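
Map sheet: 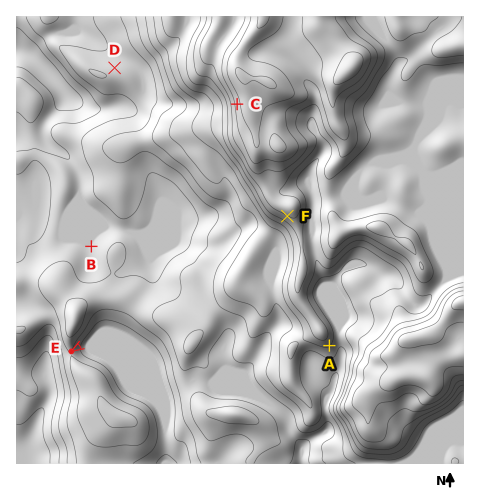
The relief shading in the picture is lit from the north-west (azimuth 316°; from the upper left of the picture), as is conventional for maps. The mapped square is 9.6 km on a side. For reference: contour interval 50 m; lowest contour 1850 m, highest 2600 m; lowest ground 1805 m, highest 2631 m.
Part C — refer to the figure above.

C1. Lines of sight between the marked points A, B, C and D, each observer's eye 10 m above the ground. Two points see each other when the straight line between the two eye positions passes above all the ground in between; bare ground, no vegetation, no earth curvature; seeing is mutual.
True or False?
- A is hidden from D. True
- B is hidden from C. False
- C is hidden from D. False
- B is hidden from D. True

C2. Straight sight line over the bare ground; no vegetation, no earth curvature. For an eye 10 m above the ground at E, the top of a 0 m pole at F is in view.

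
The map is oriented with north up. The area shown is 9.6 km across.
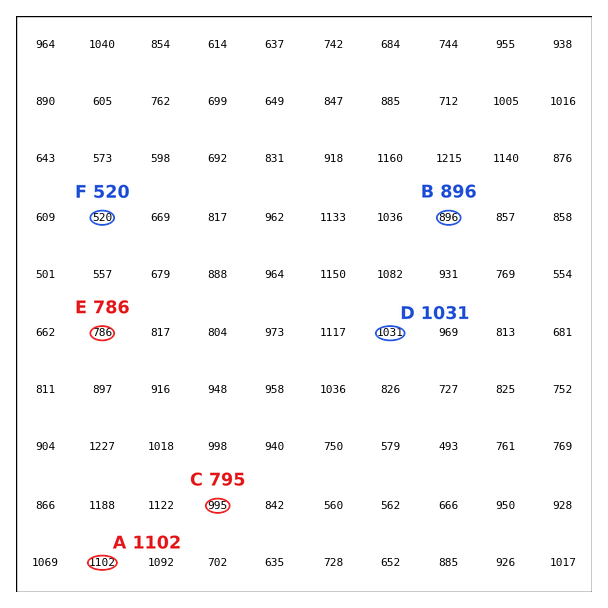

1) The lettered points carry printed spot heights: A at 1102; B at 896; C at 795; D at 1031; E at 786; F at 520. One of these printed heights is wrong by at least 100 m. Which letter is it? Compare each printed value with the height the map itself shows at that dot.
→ C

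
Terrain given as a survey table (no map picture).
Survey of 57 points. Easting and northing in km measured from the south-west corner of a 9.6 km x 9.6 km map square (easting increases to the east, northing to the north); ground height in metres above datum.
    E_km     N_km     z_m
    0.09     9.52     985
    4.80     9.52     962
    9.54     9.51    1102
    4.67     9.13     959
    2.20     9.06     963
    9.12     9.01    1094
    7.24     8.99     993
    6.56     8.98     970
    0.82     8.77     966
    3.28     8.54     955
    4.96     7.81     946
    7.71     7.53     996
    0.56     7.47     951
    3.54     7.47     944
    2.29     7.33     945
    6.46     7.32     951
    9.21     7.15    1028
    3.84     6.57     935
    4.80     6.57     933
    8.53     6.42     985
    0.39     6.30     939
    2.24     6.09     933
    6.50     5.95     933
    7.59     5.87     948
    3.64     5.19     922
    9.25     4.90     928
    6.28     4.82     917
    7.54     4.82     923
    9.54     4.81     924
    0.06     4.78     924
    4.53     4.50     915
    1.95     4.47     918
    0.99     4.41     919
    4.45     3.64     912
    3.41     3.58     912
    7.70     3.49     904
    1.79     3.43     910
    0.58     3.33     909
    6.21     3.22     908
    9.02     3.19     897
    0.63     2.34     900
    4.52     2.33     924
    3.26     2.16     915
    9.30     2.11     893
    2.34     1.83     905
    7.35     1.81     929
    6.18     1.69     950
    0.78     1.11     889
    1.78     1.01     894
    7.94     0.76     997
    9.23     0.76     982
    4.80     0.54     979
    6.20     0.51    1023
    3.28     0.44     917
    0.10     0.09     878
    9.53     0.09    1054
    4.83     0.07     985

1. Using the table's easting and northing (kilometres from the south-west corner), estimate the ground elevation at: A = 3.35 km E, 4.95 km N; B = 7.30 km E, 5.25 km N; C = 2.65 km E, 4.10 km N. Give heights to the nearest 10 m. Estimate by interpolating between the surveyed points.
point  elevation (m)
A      920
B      930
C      910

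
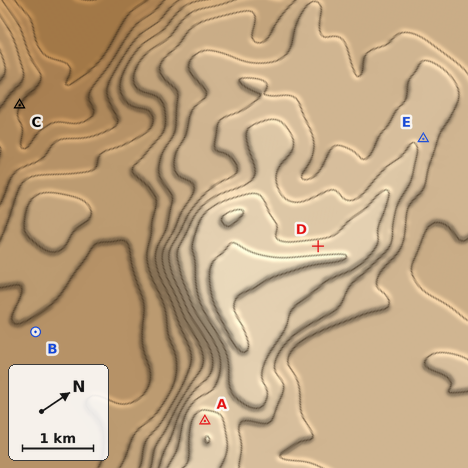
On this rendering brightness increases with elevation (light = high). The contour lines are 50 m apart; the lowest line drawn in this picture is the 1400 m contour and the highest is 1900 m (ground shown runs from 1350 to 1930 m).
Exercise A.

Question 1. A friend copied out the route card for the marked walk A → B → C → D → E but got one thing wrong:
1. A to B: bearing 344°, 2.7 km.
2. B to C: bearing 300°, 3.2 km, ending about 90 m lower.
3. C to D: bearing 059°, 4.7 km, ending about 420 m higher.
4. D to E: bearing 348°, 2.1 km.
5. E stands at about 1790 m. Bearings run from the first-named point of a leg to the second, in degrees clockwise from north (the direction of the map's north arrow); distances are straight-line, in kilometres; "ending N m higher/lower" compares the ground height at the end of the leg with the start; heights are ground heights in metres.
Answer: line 1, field bearing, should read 242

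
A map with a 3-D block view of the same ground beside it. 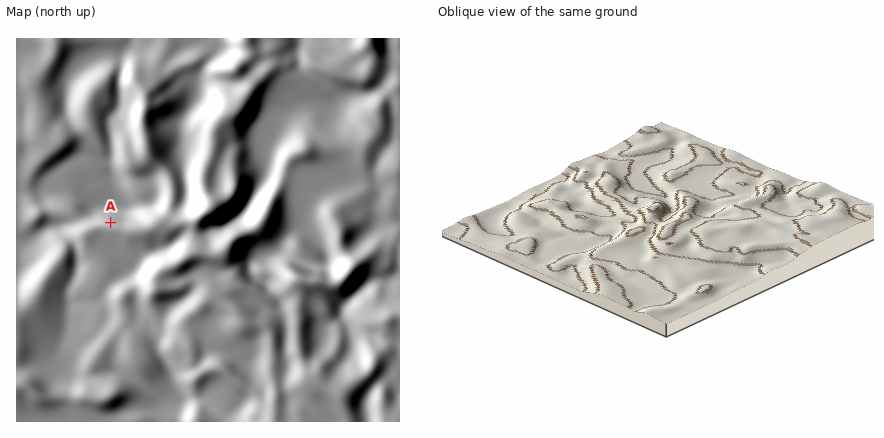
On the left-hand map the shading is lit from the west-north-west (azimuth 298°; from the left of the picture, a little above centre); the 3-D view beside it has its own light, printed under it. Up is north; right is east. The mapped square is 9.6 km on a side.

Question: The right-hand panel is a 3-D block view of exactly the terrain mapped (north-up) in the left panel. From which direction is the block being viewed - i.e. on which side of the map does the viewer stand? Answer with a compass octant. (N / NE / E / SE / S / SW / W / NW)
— SW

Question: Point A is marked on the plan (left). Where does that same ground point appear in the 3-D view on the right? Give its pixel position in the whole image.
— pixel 604 246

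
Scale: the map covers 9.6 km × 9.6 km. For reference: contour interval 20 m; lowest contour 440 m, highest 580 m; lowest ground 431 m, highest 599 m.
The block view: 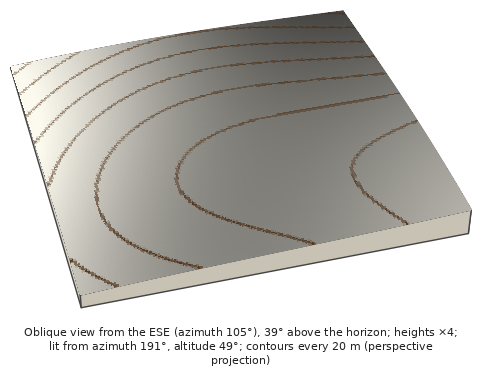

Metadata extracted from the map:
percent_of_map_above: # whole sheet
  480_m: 93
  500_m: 83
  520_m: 71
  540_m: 54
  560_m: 31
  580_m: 8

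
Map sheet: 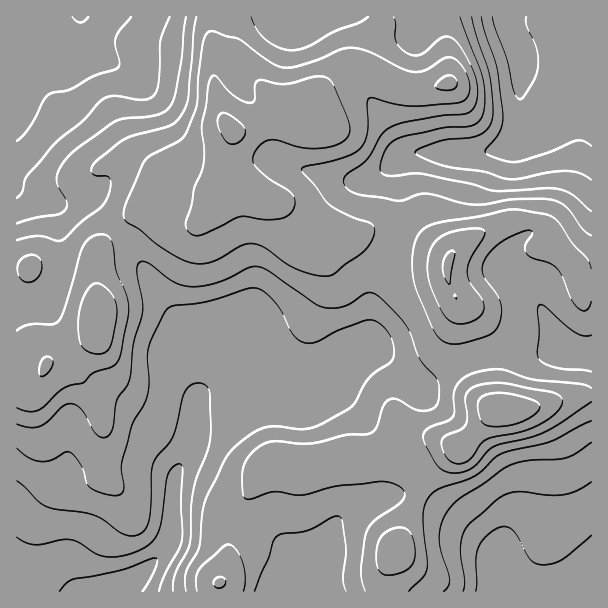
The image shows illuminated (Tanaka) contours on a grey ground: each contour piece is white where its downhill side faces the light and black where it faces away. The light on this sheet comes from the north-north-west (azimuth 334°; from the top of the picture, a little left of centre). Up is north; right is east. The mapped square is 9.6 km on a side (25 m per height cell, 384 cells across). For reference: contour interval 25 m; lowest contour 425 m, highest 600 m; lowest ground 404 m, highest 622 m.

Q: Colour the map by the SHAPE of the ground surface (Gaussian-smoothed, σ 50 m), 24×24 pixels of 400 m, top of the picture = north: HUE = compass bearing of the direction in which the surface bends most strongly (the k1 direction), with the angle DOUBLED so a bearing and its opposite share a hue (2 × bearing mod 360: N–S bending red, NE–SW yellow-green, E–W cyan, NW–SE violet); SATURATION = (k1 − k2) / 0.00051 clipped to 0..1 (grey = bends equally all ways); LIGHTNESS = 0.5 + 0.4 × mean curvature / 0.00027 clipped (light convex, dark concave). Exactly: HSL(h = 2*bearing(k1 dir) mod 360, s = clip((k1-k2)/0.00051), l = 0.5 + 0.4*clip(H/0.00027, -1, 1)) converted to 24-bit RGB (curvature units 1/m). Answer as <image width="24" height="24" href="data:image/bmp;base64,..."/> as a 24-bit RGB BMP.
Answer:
<image width="24" height="24" href="data:image/bmp;base64,Qk32BgAAAAAAADYAAAAoAAAAGAAAABgAAAABABgAAAAAAMAGAAATCwAAEwsAAAAAAAAAAAAAn5+CpnV7r0qgk5Y0FVUJC2JVqmHbws7f6uHh1o3JOCOdbJ6aWneePkWww3ue2JpjbrlEdcPKp7fLKB2NY0+RoJyCj4iAhIaAoJ5rjHFmeVqMvn+xyH6YAHk3AUlA4LFP4L5OykhWYlKWe3CLaXuCO1R0gF6n5sjLwunMRHGVpmFNPy1cS11+pKF6jod/i4B8m4l9jHBtYHN2h31wuY6Tvd62ABQz2d1ey8pzq3ZWc1psiHVfXolcPWaEPMSvsNei74qBcENplE9egU+DO3V5l6Ruh4hykox2knR/qG6NhWuYY5J+esR9y9GVAAQzntOAuZOHvG52eF6ElYZ+mJRsPGdNOoksbJAv3WY1sE5acGhZlm2MSWuRgpR4iYFzipR0e4liZaN9gXWpjKS4hrWQvZp1AAszYsFpoW1zxHJ6nHCRint+oHmTdm2rYqifWoZilYtc3Bs8upQWJpItS3VubXtllJB2iJN4jqCKaKeNXFeFv7xRcaFTtU9VH15+I4d1fKZtoYnFzKjaipvdmo3Xgni4hnmvfXOpfk2U2SDe89nYL2y/PU4pSHEwZp1Nf5RypcA4PZ89UTV34+KWVqeYal6NtIC0F0FqerlPNpRMlsNnnHxKmEuOvXuqnlmnoF95PmXMgtb4+oHJ/zugwWO0RMFqLaBAUnlIzMyiQ6VUIkFYveyWmFR+VJCNoo14JjZ5l616aIpgf5FDe29IT3JEdoRLjU5zn7qPSa2TViMvfxk97tb11NH62cz/sp72V1DO0aTB0nG8KrfYsLlFmLZlVHmjlmOJQ1F+bZpfiIp3g4N6gHl3c4ByXHt0YZeSsruEfjJRLmZpS/O8fuOblNBpfz/K22bqwZntnnhy0J26uTSyza1GT+FsQEZ2el+LeXCbdZKTe4Z+gXR5jWtieY5dYYNvUopkjElHpDxwgaxsN5ogZoMbo58aXV4lVHQhjpAYgrelnleq1SPF8vTUWaZaPk5oVnN6d4F7fIJ/f3uAgWKFpWR2q6htV3pPVXFRXEJTiplouG1isadAR5g7Xahfd3CIiTtlzmkhpq1DXzhzllyz9e/WmnO/UUGpc0N0c4BCZIJLbnhjdVlzlIdtt3BtoYNpQmF4UmuKWKSYskZ33ua7g97cRYOqfVuGiS6Sx9evqcFdJnd6SK2A4+6eul2Zfx6Hq0KErIBxbphSPHBLZ09Zk5JVj6JlpbSbQT2habS2VzaWmM92pPilel2zljCSc0NiUWSTts+Wzr6/MFW2Q3uj6+h6ez1QbCVpmXFfrKh3nI6pX02eTEyIiLSVga+WlJhvWGqNWaKfLSmR4+aw7tlLMT0kdTJnoWqgWbiYlr2Mw5miiy/EWmW13LCZmSSDgEWSibi2n6a6lnqMaVKHVZ+sg7edhYmljIqwenipU4GVMHCgh9TD/M/txFPkJoaMbaeqhb6RXMy/l5dajEReVItGukxf3UW/c6u2g6mgnHmcs4ClgFakdKOGXbFrXaiXeImljn61cWi0TJemLLI+S6s26Hv43K/+aITlsd/DP0GQg2NDjTo6hJpINn07YlelvJackHuKc3iFmXuNf3ezmsfVlJ/MYI6mRotTTYpcm1qjfH6lhKSxYbCuLpRWQrpdy1Gzz2NjoD+BXF+rgXC6u57FjHatPYOAlq91o4KilmCcpYhRUc49dZA+czcbjVAVfmYdOI8NF3hAWLVbWahMlm5IpnNXRWNKgndRqGlVpHFzZGZ3XZOCdp2hw4HCcoPDhJy3gmaqqjKEzox0usxnYyBbuDdcd8e4krjFm86iGUwfPEQGRUMER0UCQ3YAH1ondnpJiYVMrptPZ4BjWotdXHpcfpFebK9yYnuYfTCR1UjI0+nFmI7YdiPghKzLo5HDn8XCxlnH0STWqWChi2J9hLR2lPG5CFyiV1SIdIhwqKN6eoOKbJZ4Wn2Ifap/eaBjVTVDWTtRpWs1zvyTciZXX46vf4W6o7CJradlfi10zD7Dr5XnsITh0PbYb+u7CAdgZV2YiXBwnaZtf41sepprUIl/jJxYhTc0bUZcPlKAwt9b6OhlSHmzbNW8R061zZG71EidSlSxfOviRXXizY/q6fPYn0zHFQpodEuInIFrmKN5jZmGg5l8VWaBh1BsoGqjb5KkLj54n+BW3NZ9Zsp5VoOGR15fgWRXu4maiIC6mqdDLjdAerY//vaFikOJQA9rfkJtl6t8l5yHm5mOkpyFSEqGbGiTb52BjGiULy2St+p+t6dntMhsWEBXaWlTSXdGl5tJqlBLsoBzS2WFX7ZE8/FqYEJtNghjh6e4hauXj5aM"/>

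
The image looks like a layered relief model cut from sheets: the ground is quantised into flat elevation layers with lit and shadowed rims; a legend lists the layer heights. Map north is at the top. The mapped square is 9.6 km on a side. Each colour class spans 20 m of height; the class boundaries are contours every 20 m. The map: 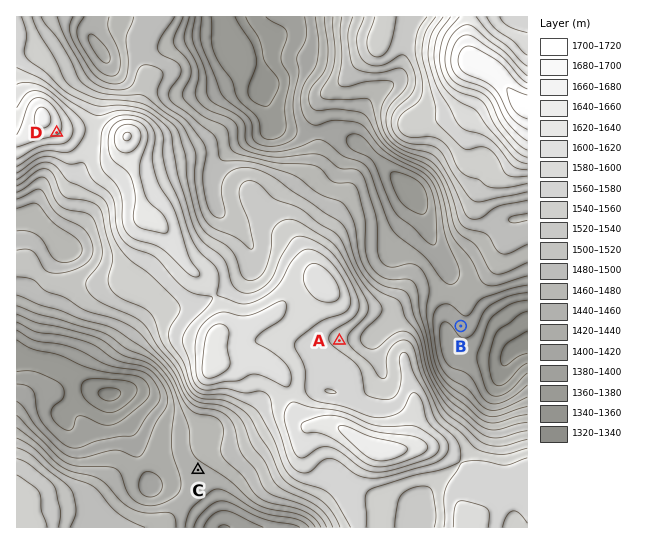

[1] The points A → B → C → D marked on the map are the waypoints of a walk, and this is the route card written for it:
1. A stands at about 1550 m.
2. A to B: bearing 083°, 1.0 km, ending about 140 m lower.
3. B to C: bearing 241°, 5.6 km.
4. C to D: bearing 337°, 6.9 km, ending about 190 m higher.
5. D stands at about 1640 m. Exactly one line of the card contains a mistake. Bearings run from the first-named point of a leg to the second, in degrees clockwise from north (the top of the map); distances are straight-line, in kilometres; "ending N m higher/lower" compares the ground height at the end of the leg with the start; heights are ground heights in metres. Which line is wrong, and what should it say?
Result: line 2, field distance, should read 2.3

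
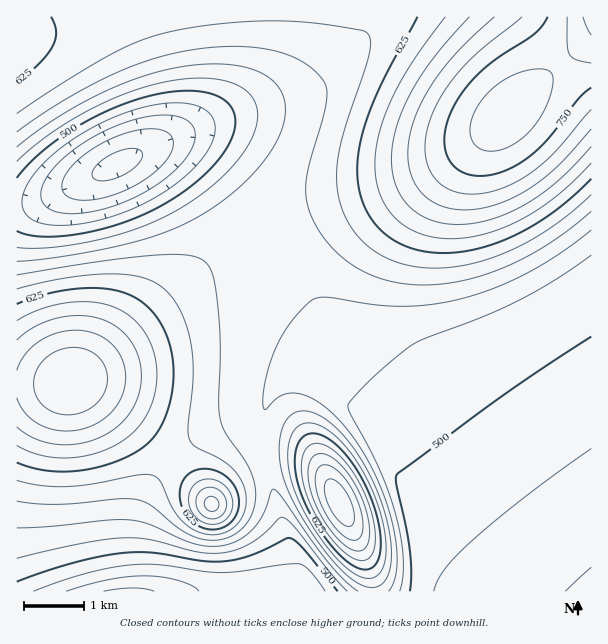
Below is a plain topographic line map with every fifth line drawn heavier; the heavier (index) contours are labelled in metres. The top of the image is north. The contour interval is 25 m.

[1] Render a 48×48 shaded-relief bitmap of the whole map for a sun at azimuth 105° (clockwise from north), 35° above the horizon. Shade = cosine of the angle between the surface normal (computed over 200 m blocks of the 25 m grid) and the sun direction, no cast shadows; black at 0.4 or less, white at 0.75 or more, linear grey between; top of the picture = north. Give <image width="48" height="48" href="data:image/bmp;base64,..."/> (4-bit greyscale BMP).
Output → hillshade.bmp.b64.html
<image width="48" height="48" href="data:image/bmp;base64,Qk32BAAAAAAAAHYAAAAoAAAAMAAAADAAAAABAAQAAAAAAIAEAAATCwAAEwsAABAAAAAAAAAAAAAAABEREQAiIiIAMzMzAERERABVVVUAZmZmAHd3dwCIiIgAmZmZAKqqqgC7u7sAzMzMAN3d3QDu7u4A////AJmqqqmZiHd3iIiId3UzWL3KiIiIiIiIiJmZmZmZiIiIiIiIh2Mjat7biIiIiIiIiJmZmZmZiIiImZmYh0ETe+/biIiIiIiIiIiJmZmYiHd4mqqphiAEnf/aiIiIiIiIiIiIiJiIh3Znm8u6hAAVrv/aiIiIiIiIiIiIiIiId2VGnd26cgAnz//JiIiIiIiIiIiIiIiIdlMkrv3JUQA53/64iIiIiIiIiIiIiIiIdlMTne24QAFa7/2oiIiIiIiIiIiIiJmIdlMje8ynIAJ77+uYiIiIiIiIiHiIiZmYh2VFebuWEASM7tqIiIiIiIiIiHeIiZmZiHZmeZqFEBWc3bmIiIiIiIiIiHeImZmZmYh3iZl0ETas3KiIiIiIiIiIiHd4iZqqqZmIiZl0IkeruoiIiIiIiIiIiGZ4iaqqqqmZmZh1NGirqYiIiIiIiIiIiGZ3iaqrqqqZmZh1RXiqmIiIiIiIiIiIiFZniaqru6qpmZiGZnmZiIiIiIiIiIiIiFVniZqru6qpmZiHd4iIiIiIiIiIiIiIiFVneJqru6qpmZiIiIiIiIiIiIiIiIiIiFVWeJmqqqqpmZiIiIiIiIiIiIiIiIiIiFVWeImqqqqpmZiIiIiIiIiIiIiIiIiIiFVWZ4maqqqZmYiIiIiIiIiIiIiIiIiIiFVWZ4iZmqmZmYiIiIiIiIiIiIiIiIiIiFVWZ3iJmZmZmIiIiIiIiIiIiIiIiIiIiFVVZneImZmZiIiIiIiIiIiIiImZiIiIiFVVZneIiIiIiIiIiIiHeIiIiJmZmZiIiFVVZmd3iIiIiIiIiId3d3iIiJmZmZmYiGVVVmZ3d4iIiIiIiHd3d3eIiJmZmZmZmGZVVVZmd3eIiIiIiHd3d3d4iJmZqqqpmWZlVVVWZnd3eIiIh3d2Z3d3iJmaqqqqqXdmVVVVVmZ3d3iIh3dmZmd3iImaqqqqqoh2ZVREVVZmd3d4d3ZmZmZneImZqqu7qpmHZlREREVWZnd3d3ZmZmZmd4iZqqu7u6qYdmVERERFVmd3d2ZlVVVmZ4iZqqu7u7upmHZUQzREVWZ3d2ZVVVVWZ3iJmqu7u7u6qYdlRDNERVZndmZVVVVVZneJmqu7u8y7uph2VURERFVmZmZVVERVVmeImqu7u8zMu6mHZlREREVWZmVVRERFVWd4maq7u7vMy7qph2VUREVWZmVVREREVWZ3iZqru7u7u7uqmHZlVVVVZmZVRERERVZniJqru6q7u7u6mYd2ZVVWZmZVRERERFVneJmqq6qqu7u6qZh3ZmZmZmZlVEREREVmeImaqpmqqqqqqpmId2ZmZmZlVEREREVWZ4iZmpmZmqqqqpmYh3d3d3dmVURERERVZ3iJmYiZmZmamZmYiHd3d3d2ZVRERERVZneIiIiImZmZmZmYiIh3d3d3ZlVERERVVmd3d4iIiIiJmZmYiIiId3d3dmVVRERFVmZmZoiIiIiIiIiIiIiIiId3d2ZVVERVVVZmVoiIiIiIiIiIiIiIiIiIh3ZlVVVVVVVVVQ=="/>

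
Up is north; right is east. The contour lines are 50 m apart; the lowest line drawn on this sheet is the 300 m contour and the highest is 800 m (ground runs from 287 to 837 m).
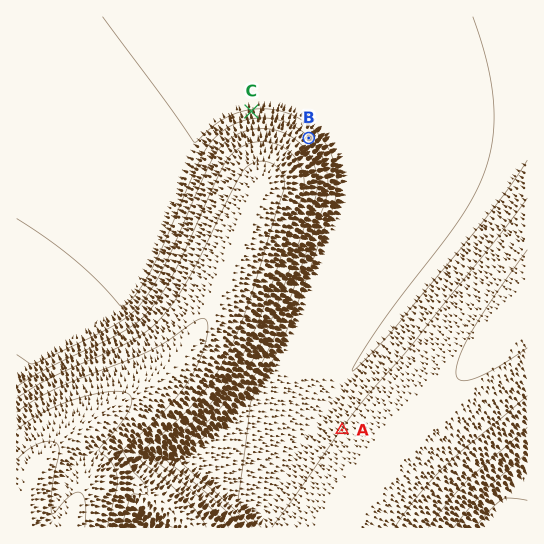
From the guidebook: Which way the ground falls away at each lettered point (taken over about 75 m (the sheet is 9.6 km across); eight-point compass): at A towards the NW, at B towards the NE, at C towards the N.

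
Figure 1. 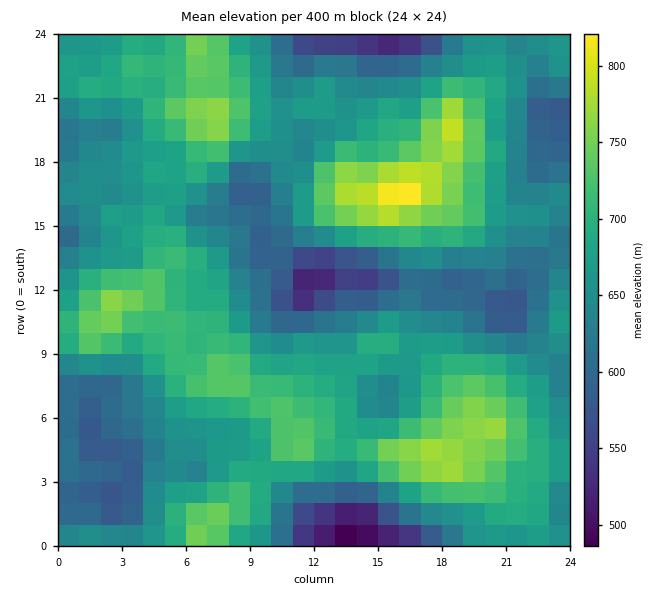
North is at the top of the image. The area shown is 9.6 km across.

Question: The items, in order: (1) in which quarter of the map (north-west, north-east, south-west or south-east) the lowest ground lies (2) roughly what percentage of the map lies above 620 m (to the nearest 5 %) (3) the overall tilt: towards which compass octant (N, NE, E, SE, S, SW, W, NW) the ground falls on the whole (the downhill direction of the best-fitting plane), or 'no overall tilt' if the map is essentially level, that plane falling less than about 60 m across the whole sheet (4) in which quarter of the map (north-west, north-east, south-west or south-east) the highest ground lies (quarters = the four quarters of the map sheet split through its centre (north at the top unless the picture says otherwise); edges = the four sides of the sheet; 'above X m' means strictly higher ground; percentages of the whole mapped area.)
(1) The lowest ground is in the south-east quarter.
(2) About 80 % of the map lies above 620 m.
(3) No overall tilt - high and low ground are spread across the sheet.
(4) The highest point lies in the north-east quarter of the map.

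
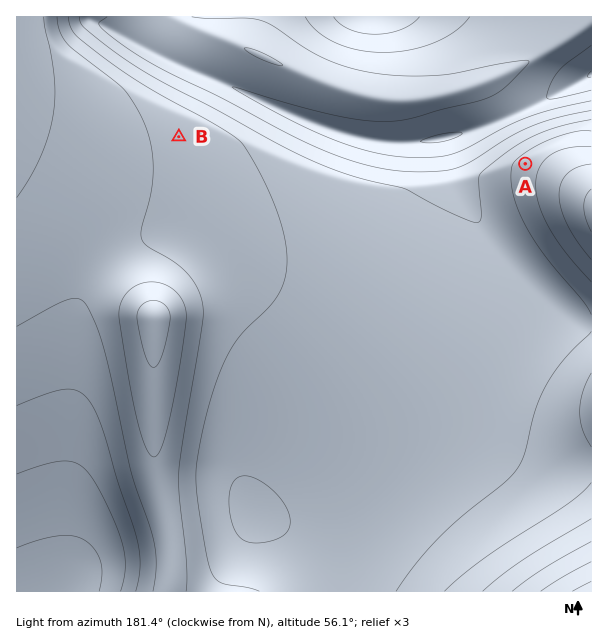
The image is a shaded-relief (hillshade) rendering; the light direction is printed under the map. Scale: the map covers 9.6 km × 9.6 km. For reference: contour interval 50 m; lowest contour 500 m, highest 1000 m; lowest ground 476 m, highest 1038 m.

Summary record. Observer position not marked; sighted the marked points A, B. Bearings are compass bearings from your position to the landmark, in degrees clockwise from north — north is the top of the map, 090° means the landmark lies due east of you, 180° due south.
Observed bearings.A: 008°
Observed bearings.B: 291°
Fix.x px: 511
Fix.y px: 264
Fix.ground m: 790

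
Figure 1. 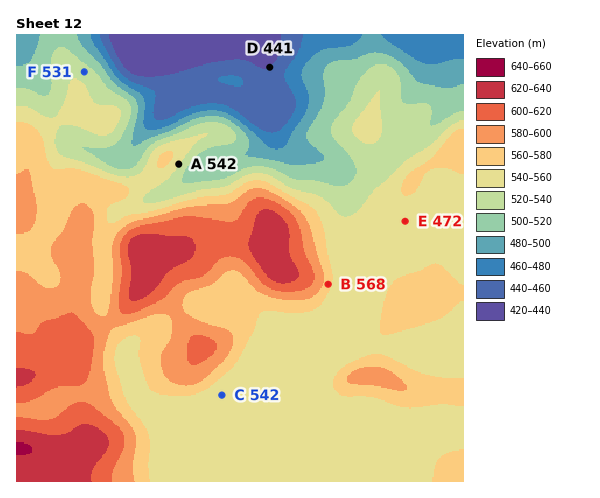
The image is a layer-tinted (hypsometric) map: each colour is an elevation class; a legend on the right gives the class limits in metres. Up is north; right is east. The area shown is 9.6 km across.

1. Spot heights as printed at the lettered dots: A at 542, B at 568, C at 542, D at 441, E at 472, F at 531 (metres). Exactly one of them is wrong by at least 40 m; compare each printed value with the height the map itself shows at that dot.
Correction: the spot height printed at E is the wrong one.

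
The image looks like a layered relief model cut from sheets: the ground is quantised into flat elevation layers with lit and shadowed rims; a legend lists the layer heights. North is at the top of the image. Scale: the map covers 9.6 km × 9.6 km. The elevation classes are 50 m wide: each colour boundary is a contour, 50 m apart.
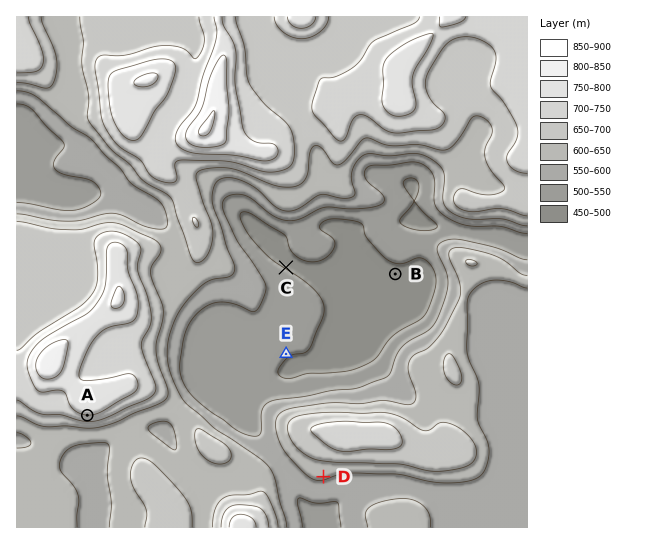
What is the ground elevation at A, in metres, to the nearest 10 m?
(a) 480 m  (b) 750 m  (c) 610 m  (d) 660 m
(b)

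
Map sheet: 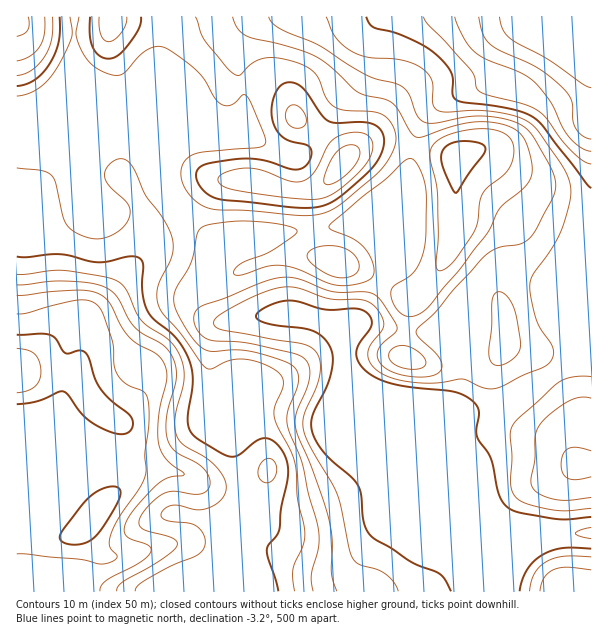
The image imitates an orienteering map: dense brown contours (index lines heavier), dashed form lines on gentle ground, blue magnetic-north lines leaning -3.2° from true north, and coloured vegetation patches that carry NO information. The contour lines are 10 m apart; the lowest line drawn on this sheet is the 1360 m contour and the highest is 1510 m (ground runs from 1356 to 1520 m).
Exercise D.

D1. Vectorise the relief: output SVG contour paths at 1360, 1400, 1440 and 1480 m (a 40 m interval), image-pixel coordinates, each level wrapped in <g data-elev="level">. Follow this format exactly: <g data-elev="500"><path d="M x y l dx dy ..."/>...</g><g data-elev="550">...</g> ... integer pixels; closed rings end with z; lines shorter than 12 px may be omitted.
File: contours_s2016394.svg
<g data-elev="1360"><path d="M591 88l-9-4-36-26-35-19-8-9-4-13"/></g><g data-elev="1400"><path d="M451 591l-6-12-5-5-29-12-19-13-18-10-6-6-5-12-2-26-3-10-6-8-28-24-9-13-3-11-1-7 2-8 13-27 5-15 2-15-3-10-7-10-11-6-39-6-13-4-3-3-1-3 6-6 14-6 14-2 9 1 25 7 30-1 11 3 5 6 2 7-3 6-11 15-2 9 3 9 7 8 12 8 17 5 63 9 10 5 8 7 3 8-3 16 1 8 14 21 7 34 8 14 12 6 36 7 13 0 24-2"/><path d="M591 549l-28-1-11 2-10 5-9 7-6 8-5 11-2 10"/><path d="M591 188l-4-4-44-57-7-8-9-5-14-5-50-7-7-2-3-5-1-21-5-8-9-10-12-9-18-9-13-5-22-6-4-4-3-6"/></g><g data-elev="1440"><path d="M295 591l-2-13 0-9 10-24 2-14-8-33-1-25-2-12-4-12-13-24-3-9 1-11 8-19 0-6-2-5-6-5-10-5-20-6-15 1-18 9-5 0-6-6-22-32-17-19-5-10 0-12 3-9 12-24 1-9-1-9-7-17-19-26-11-25-7-10-6-2-8 2-8 7-2 8 6 10 18 18 2 6-1 8-4 7-7 6-10 6-9 2-9-1-9-3-9-5-5-5-5-10-7-33-5-8-9-4-24-2"/><path d="M340 278l11-2 7-6 0-9-7-9-9-5-13-1-12 1-9 5 0 6 6 8 15 9z"/><path d="M438 270l3 1 6-4 12-13 17-26 4-27 3-7 5-7 16-13 7-9 3-10-1-11-4-7-7-5-17-3-23 2-19 6-6 4-5 6-2 11 6 24 2 13 0 41-2 28z"/><path d="M17 96l10-2 11-5 9-8 8-10 17-33 0-8-2-13"/><path d="M79 17l-3 16 3 12 10 17 13 9 12 4 8-1 22-22 9-5 8 0 12 5 24 19 8 9 10 18 6 6 9 1 6-3 7-7 5 2 16 38 2 6-2 4-7 3-59 5-10 5-6 7-1 11 3 10 8 12 11 8 15 4 30 1 52 5 20-2 10-3 11-7 32-27 10-10 10-15 3-12-2-12-8-11-11-5-30-2-10-3-9-9-7-18-5-8-9-6-14-5-16-3-12 0-11 5-12 12-6-1-7-6-22-27-10-24"/></g><g data-elev="1480"><path d="M100 591l1-6 5-4 33-18 12-11 0-3-2-3-19-7-5-5 0-9 7-13 18-21 11-9 9-5 13-1 1-2-18-15-5-7-3-9 1-26 7-36 0-13-4-8-4-5-21-11-9-8-7-10-11-23-11-9-10-3-12-1-60 5"/><path d="M17 36l7-2 4-4 1-6-1-7"/></g>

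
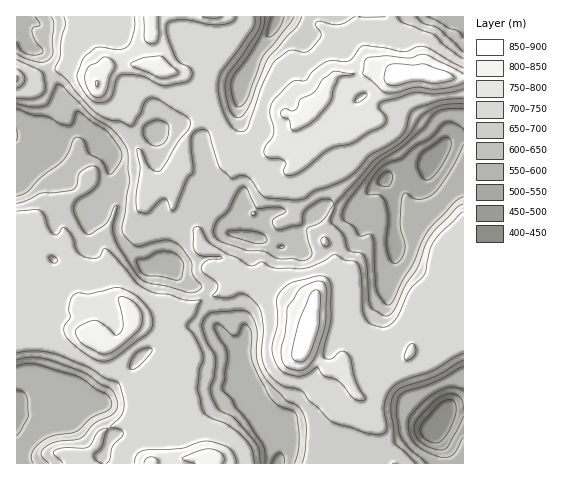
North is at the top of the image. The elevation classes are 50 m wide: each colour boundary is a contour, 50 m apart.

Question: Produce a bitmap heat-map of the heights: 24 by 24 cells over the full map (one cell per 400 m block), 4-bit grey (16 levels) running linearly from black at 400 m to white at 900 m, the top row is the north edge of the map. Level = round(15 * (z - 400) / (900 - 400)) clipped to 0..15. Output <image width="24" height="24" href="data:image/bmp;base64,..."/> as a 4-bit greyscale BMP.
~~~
<image width="24" height="24" href="data:image/bmp;base64,Qk2WAQAAAAAAAHYAAAAoAAAAGAAAABgAAAABAAQAAAAAACABAAATCwAAEwsAABAAAAAAAAAAAAAAABEREQAiIiIAMzMzAERERABVVVUAZmZmAHd3dwCIiIgAmZmZAKqqqgC7u7sAzMzMAN3d3QDu7u4A////AFiZmau8y5ZXmIiGRVZ3mZqqqYVXiJlzE0VVeZqpmGVXmaljEkVVWJmphlZ5mqplMlVWiZmZhViqq6qYdXeJqpmZhmrNu6qqmJms3KmZdmreuqmqqqqszMqZdnnOypmaqqqrvMqZiIrNypeJmpmqqph3mZq8ypZpmZmZmXVomZmZqYVXmZmZmHd5mHdnmHVGmZmYiIiJhmd3h2VFiZmXd5mZh3eHdlVFWGeId5mZiImZiFREVVZ4dpmZmZqqqXRDNVVnZpiZmaq7qpdTJFVmV4eJmZrMu6qWRFZmiZiJmJrMy7uoZZh5upmal3q8y7uqmKmL2qu6l2mrzM3t3ZibzMy6mGiaq83dy2aaqrypmXaImqqqqGaZmryqupVomZmYdg=="/>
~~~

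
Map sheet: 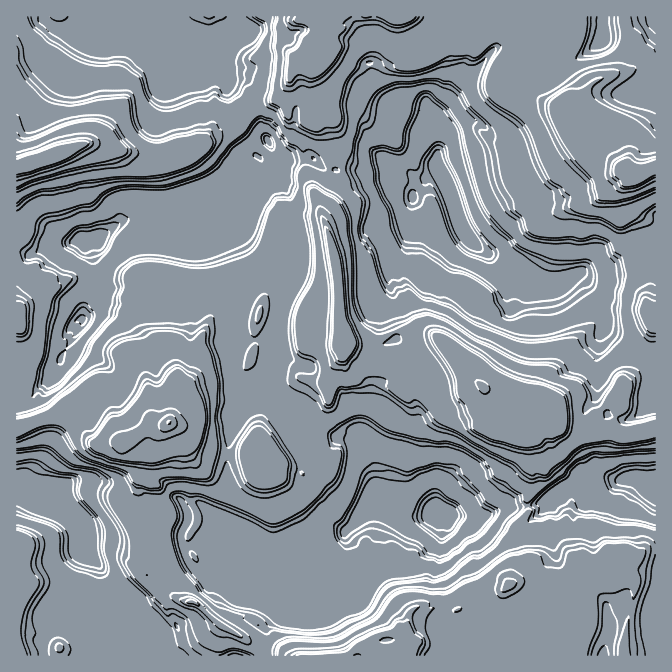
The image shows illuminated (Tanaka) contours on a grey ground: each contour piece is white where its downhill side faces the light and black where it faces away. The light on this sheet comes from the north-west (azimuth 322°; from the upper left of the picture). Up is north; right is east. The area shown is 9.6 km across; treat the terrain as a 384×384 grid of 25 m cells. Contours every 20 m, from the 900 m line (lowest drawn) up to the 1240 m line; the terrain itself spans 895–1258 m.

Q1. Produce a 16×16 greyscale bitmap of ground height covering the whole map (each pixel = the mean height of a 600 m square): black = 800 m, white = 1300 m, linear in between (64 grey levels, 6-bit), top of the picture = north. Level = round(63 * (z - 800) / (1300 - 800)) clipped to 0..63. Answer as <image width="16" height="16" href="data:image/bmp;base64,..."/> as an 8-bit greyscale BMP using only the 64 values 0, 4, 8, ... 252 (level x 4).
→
<image width="16" height="16" href="data:image/bmp;base64,Qk02BQAAAAAAADYEAAAoAAAAEAAAABAAAAABAAgAAAAAAAABAAATCwAAEwsAAAABAAAAAAAAAAAAAAEBAQACAgIAAwMDAAQEBAAFBQUABgYGAAcHBwAICAgACQkJAAoKCgALCwsADAwMAA0NDQAODg4ADw8PABAQEAAREREAEhISABMTEwAUFBQAFRUVABYWFgAXFxcAGBgYABkZGQAaGhoAGxsbABwcHAAdHR0AHh4eAB8fHwAgICAAISEhACIiIgAjIyMAJCQkACUlJQAmJiYAJycnACgoKAApKSkAKioqACsrKwAsLCwALS0tAC4uLgAvLy8AMDAwADExMQAyMjIAMzMzADQ0NAA1NTUANjY2ADc3NwA4ODgAOTk5ADo6OgA7OzsAPDw8AD09PQA+Pj4APz8/AEBAQABBQUEAQkJCAENDQwBEREQARUVFAEZGRgBHR0cASEhIAElJSQBKSkoAS0tLAExMTABNTU0ATk5OAE9PTwBQUFAAUVFRAFJSUgBTU1MAVFRUAFVVVQBWVlYAV1dXAFhYWABZWVkAWlpaAFtbWwBcXFwAXV1dAF5eXgBfX18AYGBgAGFhYQBiYmIAY2NjAGRkZABlZWUAZmZmAGdnZwBoaGgAaWlpAGpqagBra2sAbGxsAG1tbQBubm4Ab29vAHBwcABxcXEAcnJyAHNzcwB0dHQAdXV1AHZ2dgB3d3cAeHh4AHl5eQB6enoAe3t7AHx8fAB9fX0Afn5+AH9/fwCAgIAAgYGBAIKCggCDg4MAhISEAIWFhQCGhoYAh4eHAIiIiACJiYkAioqKAIuLiwCMjIwAjY2NAI6OjgCPj48AkJCQAJGRkQCSkpIAk5OTAJSUlACVlZUAlpaWAJeXlwCYmJgAmZmZAJqamgCbm5sAnJycAJ2dnQCenp4An5+fAKCgoAChoaEAoqKiAKOjowCkpKQApaWlAKampgCnp6cAqKioAKmpqQCqqqoAq6urAKysrACtra0Arq6uAK+vrwCwsLAAsbGxALKysgCzs7MAtLS0ALW1tQC2trYAt7e3ALi4uAC5ubkAurq6ALu7uwC8vLwAvb29AL6+vgC/v78AwMDAAMHBwQDCwsIAw8PDAMTExADFxcUAxsbGAMfHxwDIyMgAycnJAMrKygDLy8sAzMzMAM3NzQDOzs4Az8/PANDQ0ADR0dEA0tLSANPT0wDU1NQA1dXVANbW1gDX19cA2NjYANnZ2QDa2toA29vbANzc3ADd3d0A3t7eAN/f3wDg4OAA4eHhAOLi4gDj4+MA5OTkAOXl5QDm5uYA5+fnAOjo6ADp6ekA6urqAOvr6wDs7OwA7e3tAO7u7gDv7+8A8PDwAPHx8QDy8vIA8/PzAPT09AD19fUA9vb2APf39wD4+PgA+fn5APr6+gD7+/sA/Pz8AP39/QD+/v4A////AHRwbGyAjIiMqMCsrKionJh8bGyAiHBsbHCUnKisqKSYfFhwjHBsbGxoaFx8nJygoFxUfIxweIB0WFA4UHx8fHBUbJSonJSgiGhcVGyQiGxYkKTIzMCYmIh0fIiowLigmIigrMS8jIyYlJyoxMi8nJiAdKCsqIyMpLSotLiYkISMkGSAkJCMkKyolJh4YGRwlIhwdIiEiIyknHRoWFBUZIh8YGBsbHCIpIxgTDxogISQnIx4dHBseJiAUDxYhJi0vNTMuKicdGyIeFRAaIysyNSssKyIjIiMpIhoVHycvMS4lIiEcGx0oLiYjIiUrKy0rIRwbGxscJzEsLCoqKiomKA="/>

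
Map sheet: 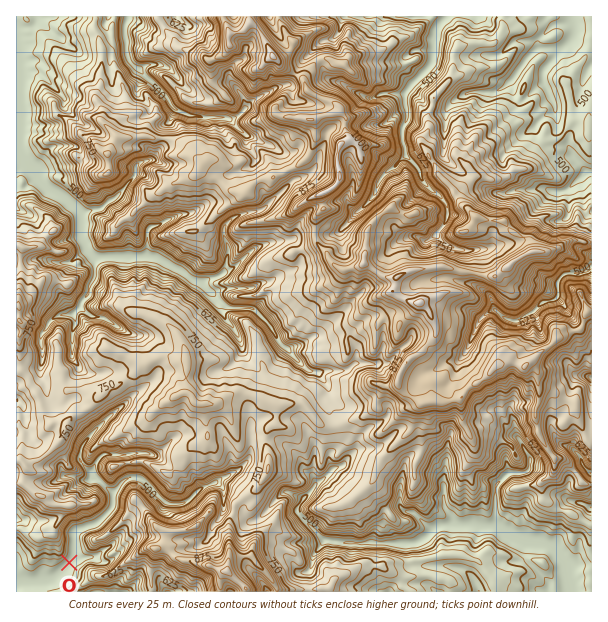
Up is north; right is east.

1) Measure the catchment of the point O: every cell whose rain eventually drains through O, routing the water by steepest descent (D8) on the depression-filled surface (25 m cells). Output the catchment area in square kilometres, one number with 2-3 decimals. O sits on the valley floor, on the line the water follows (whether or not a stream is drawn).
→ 9.733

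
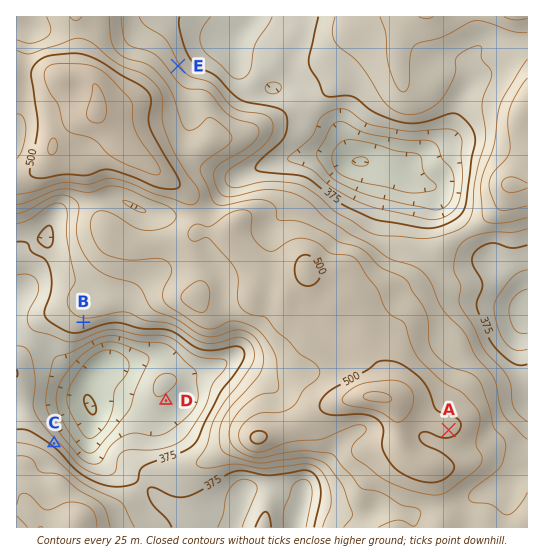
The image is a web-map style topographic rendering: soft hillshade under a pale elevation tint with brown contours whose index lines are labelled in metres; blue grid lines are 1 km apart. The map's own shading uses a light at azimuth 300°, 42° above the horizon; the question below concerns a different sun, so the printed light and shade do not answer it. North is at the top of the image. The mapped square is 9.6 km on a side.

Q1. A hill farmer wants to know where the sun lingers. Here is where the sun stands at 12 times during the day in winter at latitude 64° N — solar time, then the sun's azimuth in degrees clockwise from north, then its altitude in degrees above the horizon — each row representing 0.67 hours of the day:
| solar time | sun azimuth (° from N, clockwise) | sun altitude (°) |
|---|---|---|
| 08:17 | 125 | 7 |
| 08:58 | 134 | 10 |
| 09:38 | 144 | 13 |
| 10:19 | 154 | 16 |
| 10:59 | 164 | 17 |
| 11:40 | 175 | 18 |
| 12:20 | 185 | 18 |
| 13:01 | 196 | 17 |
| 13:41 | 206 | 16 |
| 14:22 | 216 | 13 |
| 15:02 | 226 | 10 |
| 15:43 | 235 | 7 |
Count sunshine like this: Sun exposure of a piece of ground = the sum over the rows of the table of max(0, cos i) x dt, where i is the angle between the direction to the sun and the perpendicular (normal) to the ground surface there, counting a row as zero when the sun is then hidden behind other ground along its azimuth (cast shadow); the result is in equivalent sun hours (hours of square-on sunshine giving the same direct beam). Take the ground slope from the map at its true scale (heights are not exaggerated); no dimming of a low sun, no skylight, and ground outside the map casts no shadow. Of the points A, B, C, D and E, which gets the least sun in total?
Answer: C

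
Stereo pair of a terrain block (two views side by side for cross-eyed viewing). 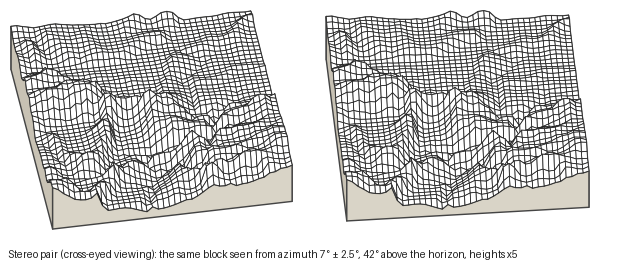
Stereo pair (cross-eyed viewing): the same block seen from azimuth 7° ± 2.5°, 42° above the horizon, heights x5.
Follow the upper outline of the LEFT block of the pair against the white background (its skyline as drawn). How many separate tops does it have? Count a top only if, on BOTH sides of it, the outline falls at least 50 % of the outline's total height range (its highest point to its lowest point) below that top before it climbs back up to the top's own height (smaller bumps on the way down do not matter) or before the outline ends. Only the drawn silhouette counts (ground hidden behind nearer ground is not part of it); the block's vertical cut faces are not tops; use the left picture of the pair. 0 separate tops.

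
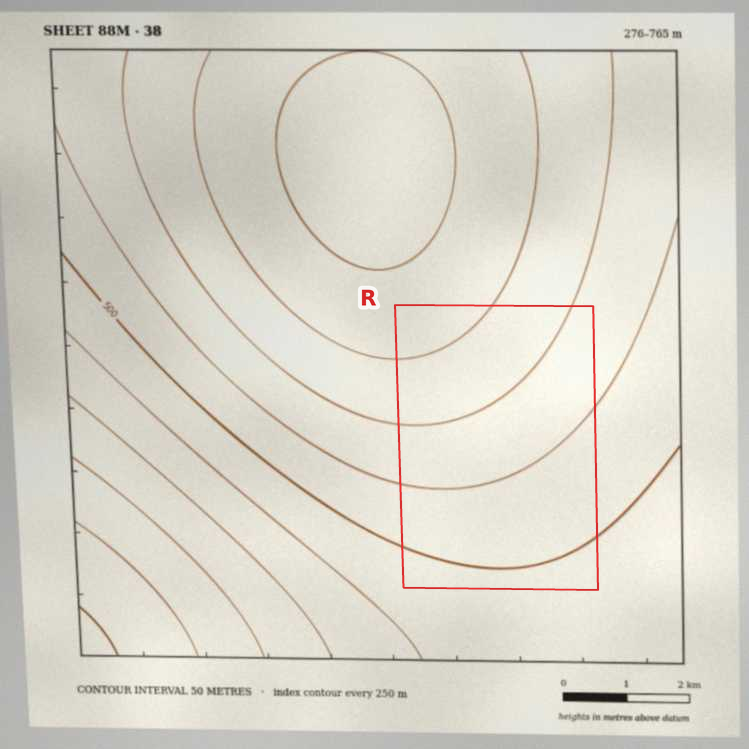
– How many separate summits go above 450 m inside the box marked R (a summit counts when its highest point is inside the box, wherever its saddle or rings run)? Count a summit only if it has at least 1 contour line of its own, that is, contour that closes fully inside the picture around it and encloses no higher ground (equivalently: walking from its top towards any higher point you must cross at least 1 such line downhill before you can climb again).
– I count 0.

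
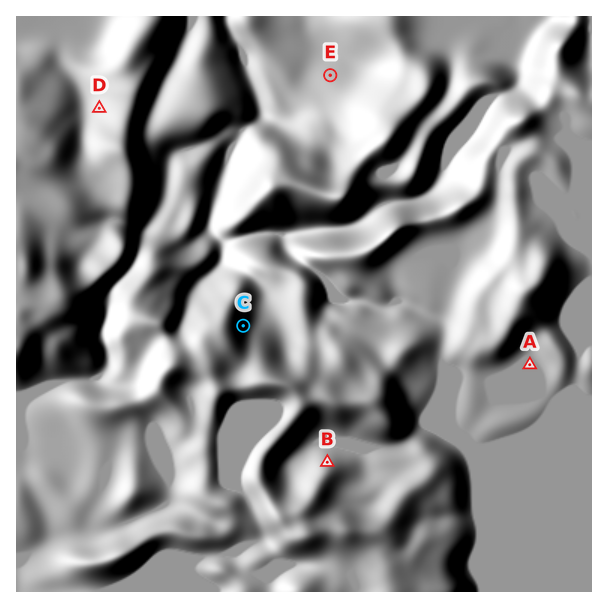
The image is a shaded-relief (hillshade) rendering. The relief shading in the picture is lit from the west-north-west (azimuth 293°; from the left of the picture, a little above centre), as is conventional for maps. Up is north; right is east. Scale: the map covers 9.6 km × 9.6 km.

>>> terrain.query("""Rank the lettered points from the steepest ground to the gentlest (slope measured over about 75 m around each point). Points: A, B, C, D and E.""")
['C', 'B', 'D', 'E', 'A']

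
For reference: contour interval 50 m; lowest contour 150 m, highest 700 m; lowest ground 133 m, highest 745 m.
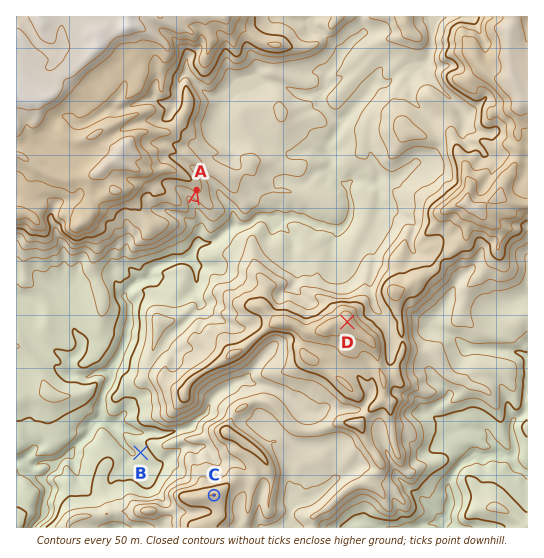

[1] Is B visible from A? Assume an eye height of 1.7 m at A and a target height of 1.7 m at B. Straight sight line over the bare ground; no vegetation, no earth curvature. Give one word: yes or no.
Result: no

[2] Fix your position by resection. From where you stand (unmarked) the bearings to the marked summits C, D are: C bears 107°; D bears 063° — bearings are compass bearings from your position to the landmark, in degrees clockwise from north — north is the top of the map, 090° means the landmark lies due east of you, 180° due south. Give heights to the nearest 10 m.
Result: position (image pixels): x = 85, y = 456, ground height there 210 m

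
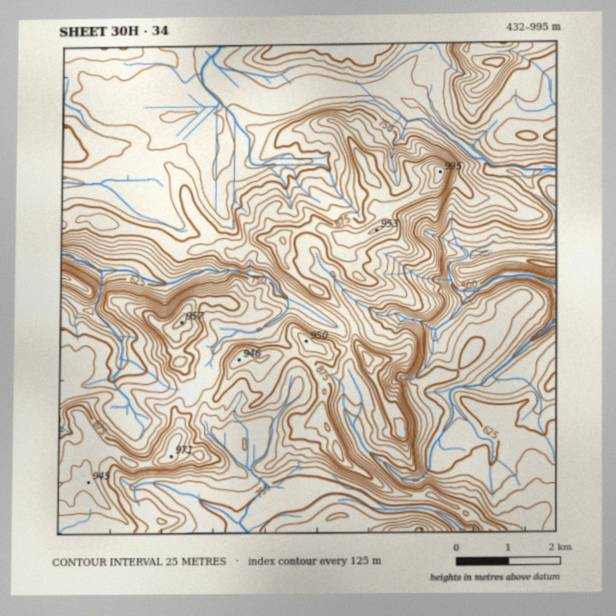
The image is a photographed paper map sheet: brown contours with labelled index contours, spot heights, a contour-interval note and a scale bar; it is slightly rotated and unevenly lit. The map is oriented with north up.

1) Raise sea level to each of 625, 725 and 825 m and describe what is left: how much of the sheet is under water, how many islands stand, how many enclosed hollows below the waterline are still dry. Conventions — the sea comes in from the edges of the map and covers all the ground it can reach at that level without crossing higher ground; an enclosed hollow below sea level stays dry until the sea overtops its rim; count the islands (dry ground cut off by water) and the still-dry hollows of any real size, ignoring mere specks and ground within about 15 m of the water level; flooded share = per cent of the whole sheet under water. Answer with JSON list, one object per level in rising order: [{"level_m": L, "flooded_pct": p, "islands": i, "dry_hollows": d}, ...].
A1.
[{"level_m": 625, "flooded_pct": 11, "islands": 0, "dry_hollows": 0}, {"level_m": 725, "flooded_pct": 42, "islands": 0, "dry_hollows": 0}, {"level_m": 825, "flooded_pct": 75, "islands": 0, "dry_hollows": 0}]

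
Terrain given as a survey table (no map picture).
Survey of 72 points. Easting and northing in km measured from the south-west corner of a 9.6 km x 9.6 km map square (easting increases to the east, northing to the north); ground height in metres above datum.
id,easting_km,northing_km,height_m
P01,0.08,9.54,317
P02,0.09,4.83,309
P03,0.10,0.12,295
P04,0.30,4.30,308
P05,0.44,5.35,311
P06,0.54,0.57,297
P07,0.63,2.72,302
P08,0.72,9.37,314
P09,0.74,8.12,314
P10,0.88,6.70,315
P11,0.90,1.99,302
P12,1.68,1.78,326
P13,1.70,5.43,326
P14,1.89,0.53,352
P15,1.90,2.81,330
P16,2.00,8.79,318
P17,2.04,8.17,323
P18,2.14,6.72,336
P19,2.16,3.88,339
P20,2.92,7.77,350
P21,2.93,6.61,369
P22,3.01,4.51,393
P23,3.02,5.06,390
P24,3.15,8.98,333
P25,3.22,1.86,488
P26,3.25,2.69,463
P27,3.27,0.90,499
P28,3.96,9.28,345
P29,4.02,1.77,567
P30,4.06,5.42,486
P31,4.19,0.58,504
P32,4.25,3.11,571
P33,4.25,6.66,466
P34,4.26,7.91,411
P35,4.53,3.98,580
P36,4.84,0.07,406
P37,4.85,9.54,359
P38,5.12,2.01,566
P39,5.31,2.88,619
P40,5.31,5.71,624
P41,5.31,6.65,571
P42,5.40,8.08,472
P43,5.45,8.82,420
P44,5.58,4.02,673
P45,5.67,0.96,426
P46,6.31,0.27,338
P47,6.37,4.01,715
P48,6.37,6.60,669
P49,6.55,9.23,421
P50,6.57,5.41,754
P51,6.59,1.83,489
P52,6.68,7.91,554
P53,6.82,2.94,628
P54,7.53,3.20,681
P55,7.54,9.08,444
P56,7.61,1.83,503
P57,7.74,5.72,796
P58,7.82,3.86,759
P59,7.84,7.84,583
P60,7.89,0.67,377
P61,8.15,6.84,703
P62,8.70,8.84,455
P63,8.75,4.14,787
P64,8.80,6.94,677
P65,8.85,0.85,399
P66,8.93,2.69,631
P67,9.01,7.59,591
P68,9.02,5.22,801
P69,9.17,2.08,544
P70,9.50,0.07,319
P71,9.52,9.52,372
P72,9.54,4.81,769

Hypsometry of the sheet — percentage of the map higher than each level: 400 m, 60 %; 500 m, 41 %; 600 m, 24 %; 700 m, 13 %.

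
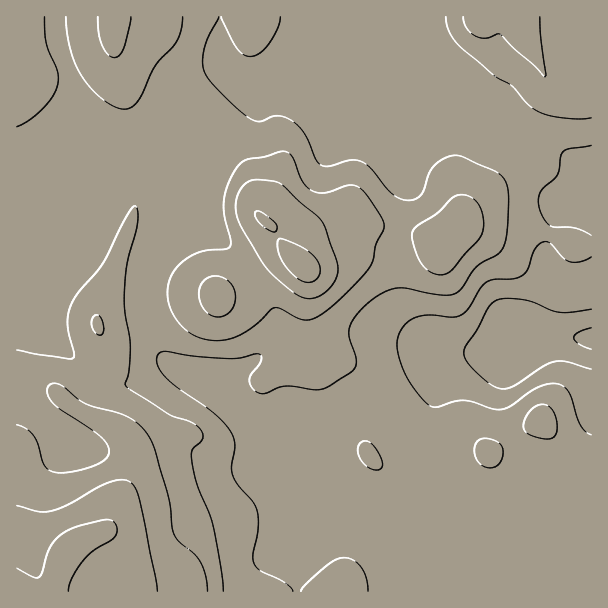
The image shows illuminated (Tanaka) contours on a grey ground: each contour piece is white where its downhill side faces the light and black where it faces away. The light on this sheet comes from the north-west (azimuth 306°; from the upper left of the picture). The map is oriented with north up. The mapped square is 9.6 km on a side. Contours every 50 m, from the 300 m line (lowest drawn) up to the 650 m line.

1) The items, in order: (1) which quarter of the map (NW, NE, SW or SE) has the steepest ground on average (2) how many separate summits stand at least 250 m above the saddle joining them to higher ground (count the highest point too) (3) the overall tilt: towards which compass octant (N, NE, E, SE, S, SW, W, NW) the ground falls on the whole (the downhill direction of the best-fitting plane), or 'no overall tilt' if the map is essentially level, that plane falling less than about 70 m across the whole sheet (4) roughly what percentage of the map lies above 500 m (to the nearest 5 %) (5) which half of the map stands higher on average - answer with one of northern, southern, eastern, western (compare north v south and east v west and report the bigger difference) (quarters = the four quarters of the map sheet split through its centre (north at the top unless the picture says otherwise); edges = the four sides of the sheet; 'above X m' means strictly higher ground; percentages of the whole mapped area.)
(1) The steepest ground, on average, is in the south-west quarter.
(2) There is 1 summit with 250 m or more of prominence.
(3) The general tilt is down to the east (the land rises towards the west).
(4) About 25 % of the map lies above 500 m.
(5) On average the western half of the map is the higher ground.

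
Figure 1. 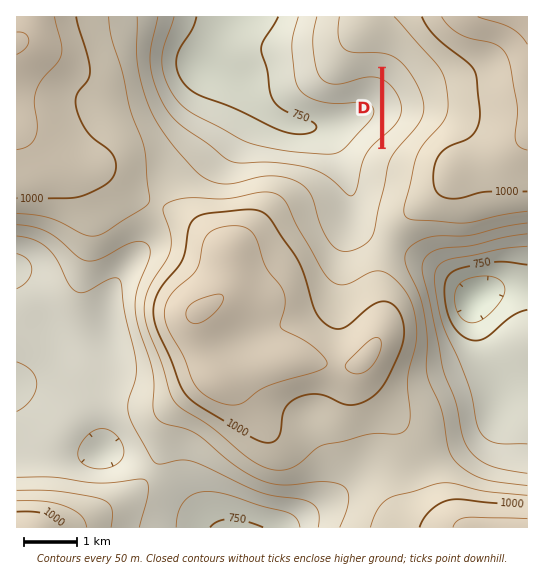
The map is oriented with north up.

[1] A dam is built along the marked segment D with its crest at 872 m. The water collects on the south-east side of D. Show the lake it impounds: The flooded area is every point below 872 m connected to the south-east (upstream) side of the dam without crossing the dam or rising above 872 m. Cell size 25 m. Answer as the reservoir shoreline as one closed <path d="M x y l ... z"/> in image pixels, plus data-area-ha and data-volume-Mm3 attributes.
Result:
<path d="M386 69l-2 1 1 75 18-16 8-14 0-13-4-11-8-12-13-10z" data-area-ha="49" data-volume-Mm3="10.99"/>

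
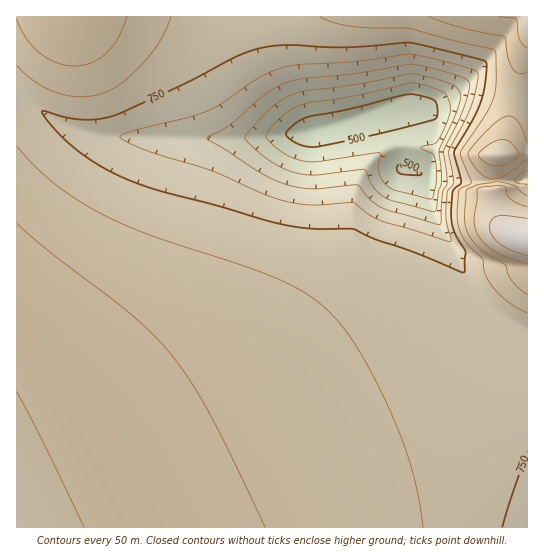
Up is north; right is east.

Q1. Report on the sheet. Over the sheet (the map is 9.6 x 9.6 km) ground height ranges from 460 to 1000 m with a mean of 780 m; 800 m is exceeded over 45.8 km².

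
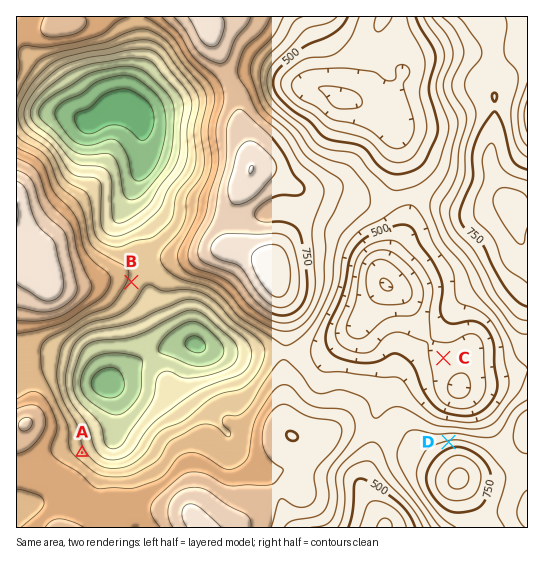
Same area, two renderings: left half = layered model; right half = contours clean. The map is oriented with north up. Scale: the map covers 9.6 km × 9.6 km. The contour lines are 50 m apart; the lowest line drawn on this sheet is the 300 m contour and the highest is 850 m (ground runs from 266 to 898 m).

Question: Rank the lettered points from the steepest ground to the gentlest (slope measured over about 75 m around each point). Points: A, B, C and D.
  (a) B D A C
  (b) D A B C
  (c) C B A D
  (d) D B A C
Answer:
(b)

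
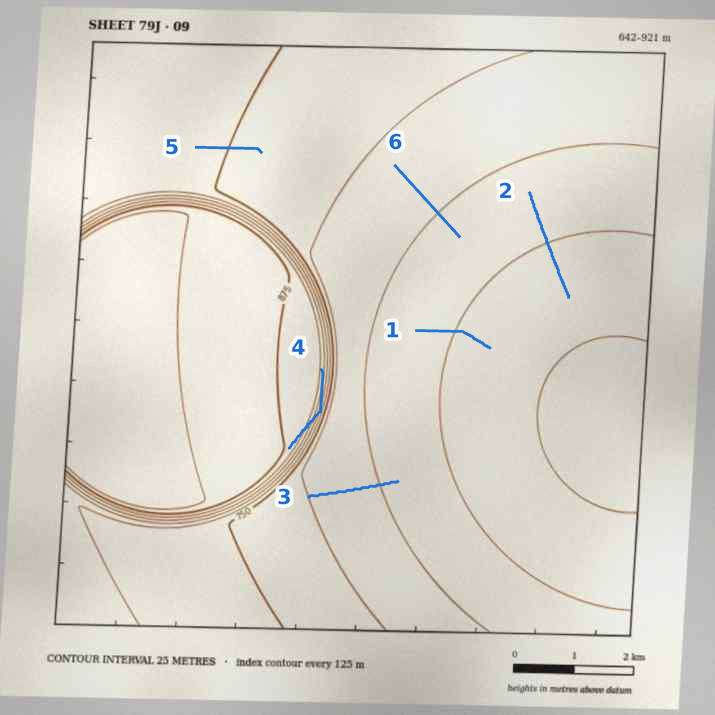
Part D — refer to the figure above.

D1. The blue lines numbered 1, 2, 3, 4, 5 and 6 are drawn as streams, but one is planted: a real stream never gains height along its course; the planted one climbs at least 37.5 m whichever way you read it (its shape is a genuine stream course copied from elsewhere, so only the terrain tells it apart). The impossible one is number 4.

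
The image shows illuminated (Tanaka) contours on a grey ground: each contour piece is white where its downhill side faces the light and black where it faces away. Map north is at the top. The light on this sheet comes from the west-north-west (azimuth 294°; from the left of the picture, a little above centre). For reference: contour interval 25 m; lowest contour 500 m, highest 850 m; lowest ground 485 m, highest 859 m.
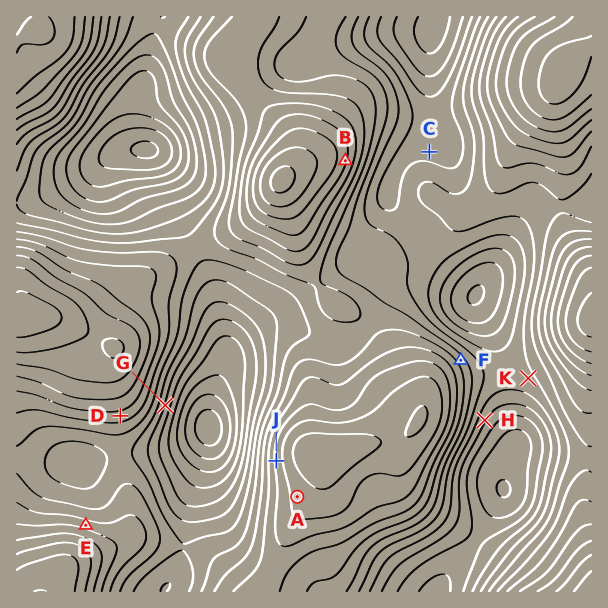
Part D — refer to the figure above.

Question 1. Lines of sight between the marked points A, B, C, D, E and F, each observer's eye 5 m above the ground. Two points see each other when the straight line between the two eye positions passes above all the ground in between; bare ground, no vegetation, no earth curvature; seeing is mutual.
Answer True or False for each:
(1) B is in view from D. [False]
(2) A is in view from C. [False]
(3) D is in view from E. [True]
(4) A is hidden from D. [False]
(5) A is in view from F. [False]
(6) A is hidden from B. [True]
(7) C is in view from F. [False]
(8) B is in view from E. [False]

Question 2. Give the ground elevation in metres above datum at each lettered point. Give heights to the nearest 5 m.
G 620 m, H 605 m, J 755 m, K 640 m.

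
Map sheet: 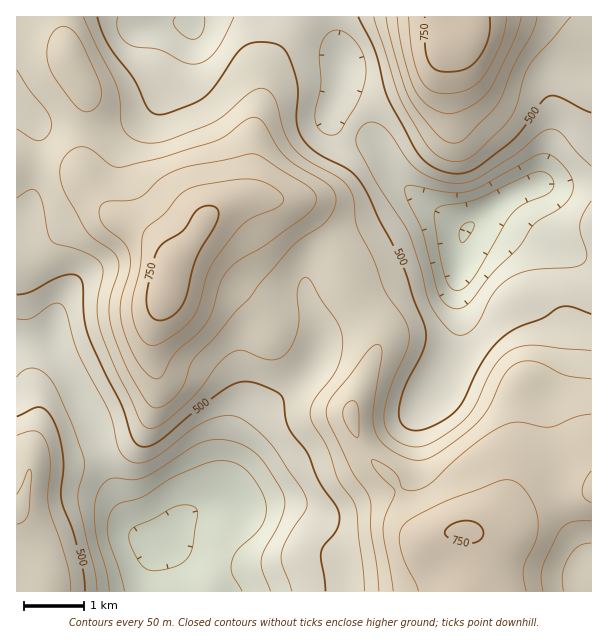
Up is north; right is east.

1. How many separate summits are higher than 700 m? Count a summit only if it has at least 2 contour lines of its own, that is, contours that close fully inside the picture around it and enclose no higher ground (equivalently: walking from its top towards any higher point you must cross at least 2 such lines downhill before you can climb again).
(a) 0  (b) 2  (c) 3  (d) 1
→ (d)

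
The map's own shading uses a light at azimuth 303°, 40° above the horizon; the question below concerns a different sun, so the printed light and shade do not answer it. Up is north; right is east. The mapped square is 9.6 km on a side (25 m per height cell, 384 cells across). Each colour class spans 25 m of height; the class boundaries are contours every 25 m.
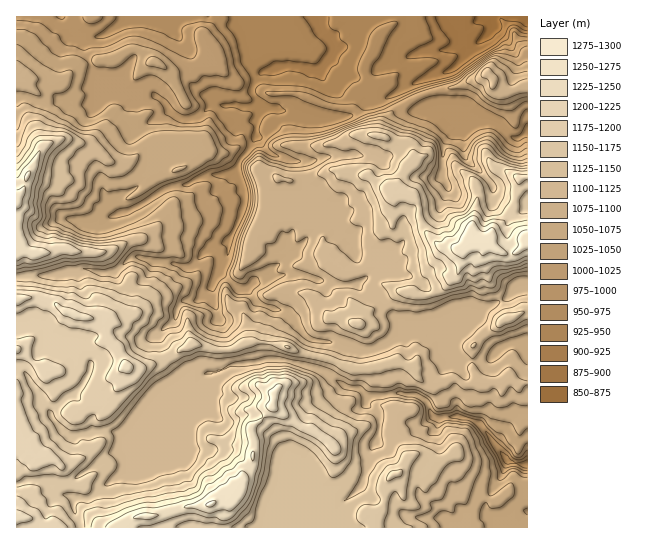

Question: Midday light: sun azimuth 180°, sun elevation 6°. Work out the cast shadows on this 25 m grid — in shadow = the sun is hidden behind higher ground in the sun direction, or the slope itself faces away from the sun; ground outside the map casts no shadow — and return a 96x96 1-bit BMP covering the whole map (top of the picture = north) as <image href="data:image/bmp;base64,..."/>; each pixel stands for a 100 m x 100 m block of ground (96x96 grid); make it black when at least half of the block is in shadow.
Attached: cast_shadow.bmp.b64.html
<image width="96" height="96" href="data:image/bmp;base64,Qk2+BAAAAAAAAD4AAAAoAAAAYAAAAGAAAAABAAEAAAAAAIAEAAATCwAAEwsAAAIAAAAAAAAA////AAAAAAAAAAAAAAAAAAAgAAAD4PAAAAAAAAB+AAAT4f/AAAAAAAAAAABzZ//8AAAAAAAAAABzL///4AAAAAAAAAAz3///+AAAAAAAAACBA////AAAAIAAAADAAf///gAAAAAAAAD5cP///gAAAAAAADAAGH///gAAAAAAADsADj///4AAAAYAAB8AAh///+AAAA8AAD8AAB///+AAAA8AAD8A4A///+AAAA+DAP0D8Af//+AAAA//gfgH9AP//8AAAAf/4+AH/wGD/4AAAAP/8cADz8AAB4AAMAD/94AAAYAAB4AAfAB//4AMAAAAD/AD/4B//wAEAAAAADgH/+AP/gAAAAAAABgH//AP+AAAAAAAAOAf/+AMIAAAQAAAAP4H///8AAAAIAAAAPwB///4AAAAAAAAAAAAP8/wAAAgAAAAAAMAPwAAAAAAAAAAAf/8fAAAAACAAAAAAf//8AABAMGAAAAAAf//wAAAAcEAAAGAAP//g8AAAMAAAA/AAH/+D/wAAAAAAA/wAD/8///AAAAAAA/4AA/v//+YAACAAB//H8f//x+4CADAAB///////AewDADgABf/////gAEADgDgAAAf///+AAAABwAAAAAP///8AAAAAwAAAAAH///4A4AAAHAAHwAH///4BwAAAHwAfj8H/j/wAEAAAH8B/n8D/v/gAOAAAD////8D/vwAAcAAAD////8B//+Aj4B4AB////+8/////wP4AA////H/////gA/gAAP///z//wv+AA/gAAD//////4CAAAGAAAAA/B//48AAAAAAAAAAAA/4ccAYAAAAAAAAAAcAOcAAAAAAAAA/P8AADcAAAAAAABA///AAAMAAAAABIBA///wAAOAAAAAD4AA///+AAHAAAAAH8b8////AAHAAAAAH8/8f///AAHAAAAAP/+cP///AADgAAAAH//cH///gADgAAAAH//cX///gADgAAAAH//MD//P4ADgAAAAH//MAB/B/ADAAAAAH//EAAYAfwBAAAAA//+CAAAAH4AAAAA///+CAAAAAfgAAAB///8DAAAAADAB/AB8T/4fgAAAAAAH///8B3x/gAAAAAD////9Bvn/wABgAAD/////B/n/wAHwAAB/wP+Yc/v/4AP4AA9+AAAAf///+AP8AB///4AA//////8PgP9//+AP//////wH//////////////wD//////////////4B//h///////////4A//h///////////4Aef5/////+f////4D4PA/////+P8///wBg/A4////+DAN//gAA+AAH///8AAA/+AAAgAf/////AAAfwAAAAAf/////8AcPgAAAAAf//////AcPgAAAACf//////3cPAAAAAEH///////8PAAAcAAAAf/////8HfYB8AAAAf/////8Cf+D8AAAAP/////8Af/n8AAAAH/////8Af//8BgAAQ//h//8AO//8BgAAQfwB///gAP/4PgAAAOAA///8AD/5/gAAAAAA///+AB/z/AAAAAAA//8="/>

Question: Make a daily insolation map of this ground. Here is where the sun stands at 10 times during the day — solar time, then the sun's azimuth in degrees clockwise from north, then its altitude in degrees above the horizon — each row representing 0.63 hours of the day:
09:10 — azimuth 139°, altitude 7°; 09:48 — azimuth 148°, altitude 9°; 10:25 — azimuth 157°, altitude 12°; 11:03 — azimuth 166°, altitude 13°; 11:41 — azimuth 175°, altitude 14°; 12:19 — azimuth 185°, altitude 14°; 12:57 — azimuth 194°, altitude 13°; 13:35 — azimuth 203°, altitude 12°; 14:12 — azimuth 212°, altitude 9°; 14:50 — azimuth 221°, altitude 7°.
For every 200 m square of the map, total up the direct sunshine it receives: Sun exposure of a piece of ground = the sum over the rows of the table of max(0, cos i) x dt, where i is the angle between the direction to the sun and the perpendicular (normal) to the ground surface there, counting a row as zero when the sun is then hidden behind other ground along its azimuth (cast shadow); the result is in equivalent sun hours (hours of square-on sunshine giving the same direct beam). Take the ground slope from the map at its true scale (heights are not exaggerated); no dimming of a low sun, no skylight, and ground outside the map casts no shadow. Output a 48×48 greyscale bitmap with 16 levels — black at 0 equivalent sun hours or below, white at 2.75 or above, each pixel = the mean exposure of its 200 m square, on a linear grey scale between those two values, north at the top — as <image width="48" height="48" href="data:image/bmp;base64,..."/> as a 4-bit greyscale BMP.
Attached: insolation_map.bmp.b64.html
<image width="48" height="48" href="data:image/bmp;base64,Qk32BAAAAAAAAHYAAAAoAAAAMAAAADAAAAABAAQAAAAAAIAEAAATCwAAEwsAABAAAAAAAAAAAAAAABEREQAiIiIAMzMzAERERABVVVUAZmZmAHd3dwCIiIgAmZmZAKqqqgC7u7sAzMzMAN3d3QDu7u4A////AIhkRHU0i7upm87adnd3d3eHdkNFeIZmZUNDRUIREiR73trMh3d3d2Zmd6upqHeIZkVURTIiEAAAE1iLl3d3d3VFeIWJiId3mTVnmqYzIREQAiVoqXd3iIdWiHeIiIdlZ4d4lUh1REMiMyNWiHd3eIh1aod4iIhyQ5u7m4V3ZmVUMiEkmHd3iZdkM3h4mYhiAIiHRYpWZmZlVDIleHd4m7dlIlh0iXZCe4ZDM0eWZmZmZ3dlaIiauGdlVRESRVMpynVURkJHd2ZmZlNXV5rMhFeYdkMiMkN7iWVFrLu6d3ZmZERFas2VMyNXZmYxEBS5iFVXl5mrl3d2ZViGWsdCIyESaJlXVK6ZiFZqRFeKuXZnZmYyVnZURFdEVDNsvKqqmXaZlmd4vJd2d3aIh3h2ZSJoYzbpmpmYmVeomWaIrLqGZVQ0UjZ3Q3vLrM2HiHd3hll3d3ZYmby4h2QgAAAAOdy5mIdlRXQ0VLdVVndlQjasqap0EAA4ykETV2ZVVWVURYdVVomXMSJa7rrMqaxzEBJDEjRWeKl2ViZ2eHd0RTIyMgAUZTARRpvLhUNGdTi6h1RXmZl4maYSEAAiEhE4u82pl3Z3dlSf64d5qpdmeZlUVTRlMyNneHVFV4h3d2VGrbqqUyNERGZzASZ0EmqXZEVGibzKh3ZBA2dTESMyM0Z3QkURW7mHRGQ1e9y97bynMQAAASESUzRHh0IlITRDNERohSNY7+zZdUIiIiERRiIyN1K7lkNGmqmFM0aZesys3f/+3c7oEBEmVXVKyneIh2Vnd3eIiavP/6q9/tu8p6zJhEVHiYhXdlZnh3d6qqmrrWIRIQATnJdmeXVWd4eFVVZ3iHiXZYh0V1MAAAAAA1Z3iIdEd3d3VXdnmohhE2VURXhQAAAAASV2Z4dTZ3d4ZniHiIcxIyIDIJllVmZUQzRmZmdTV3d3dmZ3iZdTEAEBQ3eKy4d4qUNGZmZVZ3d3d3h4mZdUESQzZ2iZiKiJd7cRNmVWh3d2eJmZiGUyNYVFeVmHd3iZmGvtgzRZl3dniaqmIkIzaGJ5mSaXZnmpiHZ579t5dCABRlVDEnundhOnICOJh4l1V3ZWeruiAAJVQhETZUWXQRcwADN7uYZDNHh2Z2RUAYqZqpmqqWQkEBMQAEMCZTNFU0VmVEQjIQEAAlmqhCEBEhAAAFMQAAFFZjEQACNUZjEAAAAQAAACRDECVkIQAiI0VXUlQTRWYyMyEAAAAAEkVVZ5iDEzRVVFVUWahkVXZ4eIhSEAAWdmZnruu4l3dmZVZWiXRomniph0ESMhEASKu7zavoZ3eHZ3eYmFiaqYQRESNFRFVCABNruHRWVVV3eIeKqGiZhUZERERVZ1RWUgABVkMURERWiIdoc0V4ZVaIiIdWZndURVIAARI0VUMiIldjI0VmVWd3iIh1VXeIZDMgAAFFVVQzIiIyI1d1RWd3dlVodmd4mYZDEAIUREVoljIjRGVDNWd3ZlWHdmZ3dkREMQIDM0V5mXVEVUICZmZ2ZlZ3dlZmZVVUM0AQ=="/>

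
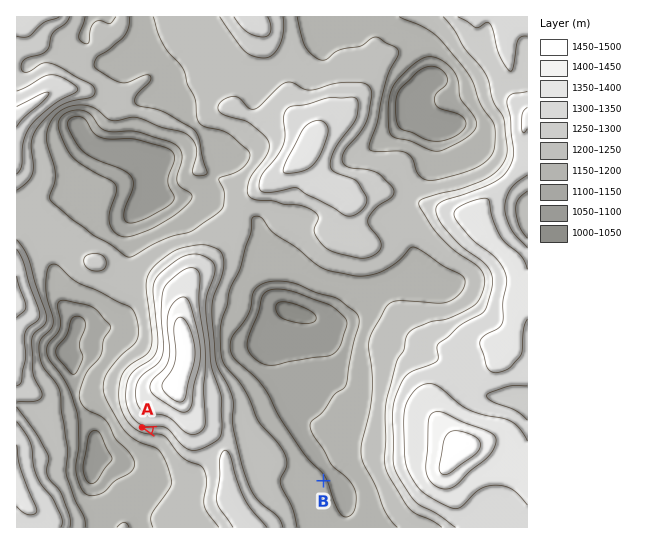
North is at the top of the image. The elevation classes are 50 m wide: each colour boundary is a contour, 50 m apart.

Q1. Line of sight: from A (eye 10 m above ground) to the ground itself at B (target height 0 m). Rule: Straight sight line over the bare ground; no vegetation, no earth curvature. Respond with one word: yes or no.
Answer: no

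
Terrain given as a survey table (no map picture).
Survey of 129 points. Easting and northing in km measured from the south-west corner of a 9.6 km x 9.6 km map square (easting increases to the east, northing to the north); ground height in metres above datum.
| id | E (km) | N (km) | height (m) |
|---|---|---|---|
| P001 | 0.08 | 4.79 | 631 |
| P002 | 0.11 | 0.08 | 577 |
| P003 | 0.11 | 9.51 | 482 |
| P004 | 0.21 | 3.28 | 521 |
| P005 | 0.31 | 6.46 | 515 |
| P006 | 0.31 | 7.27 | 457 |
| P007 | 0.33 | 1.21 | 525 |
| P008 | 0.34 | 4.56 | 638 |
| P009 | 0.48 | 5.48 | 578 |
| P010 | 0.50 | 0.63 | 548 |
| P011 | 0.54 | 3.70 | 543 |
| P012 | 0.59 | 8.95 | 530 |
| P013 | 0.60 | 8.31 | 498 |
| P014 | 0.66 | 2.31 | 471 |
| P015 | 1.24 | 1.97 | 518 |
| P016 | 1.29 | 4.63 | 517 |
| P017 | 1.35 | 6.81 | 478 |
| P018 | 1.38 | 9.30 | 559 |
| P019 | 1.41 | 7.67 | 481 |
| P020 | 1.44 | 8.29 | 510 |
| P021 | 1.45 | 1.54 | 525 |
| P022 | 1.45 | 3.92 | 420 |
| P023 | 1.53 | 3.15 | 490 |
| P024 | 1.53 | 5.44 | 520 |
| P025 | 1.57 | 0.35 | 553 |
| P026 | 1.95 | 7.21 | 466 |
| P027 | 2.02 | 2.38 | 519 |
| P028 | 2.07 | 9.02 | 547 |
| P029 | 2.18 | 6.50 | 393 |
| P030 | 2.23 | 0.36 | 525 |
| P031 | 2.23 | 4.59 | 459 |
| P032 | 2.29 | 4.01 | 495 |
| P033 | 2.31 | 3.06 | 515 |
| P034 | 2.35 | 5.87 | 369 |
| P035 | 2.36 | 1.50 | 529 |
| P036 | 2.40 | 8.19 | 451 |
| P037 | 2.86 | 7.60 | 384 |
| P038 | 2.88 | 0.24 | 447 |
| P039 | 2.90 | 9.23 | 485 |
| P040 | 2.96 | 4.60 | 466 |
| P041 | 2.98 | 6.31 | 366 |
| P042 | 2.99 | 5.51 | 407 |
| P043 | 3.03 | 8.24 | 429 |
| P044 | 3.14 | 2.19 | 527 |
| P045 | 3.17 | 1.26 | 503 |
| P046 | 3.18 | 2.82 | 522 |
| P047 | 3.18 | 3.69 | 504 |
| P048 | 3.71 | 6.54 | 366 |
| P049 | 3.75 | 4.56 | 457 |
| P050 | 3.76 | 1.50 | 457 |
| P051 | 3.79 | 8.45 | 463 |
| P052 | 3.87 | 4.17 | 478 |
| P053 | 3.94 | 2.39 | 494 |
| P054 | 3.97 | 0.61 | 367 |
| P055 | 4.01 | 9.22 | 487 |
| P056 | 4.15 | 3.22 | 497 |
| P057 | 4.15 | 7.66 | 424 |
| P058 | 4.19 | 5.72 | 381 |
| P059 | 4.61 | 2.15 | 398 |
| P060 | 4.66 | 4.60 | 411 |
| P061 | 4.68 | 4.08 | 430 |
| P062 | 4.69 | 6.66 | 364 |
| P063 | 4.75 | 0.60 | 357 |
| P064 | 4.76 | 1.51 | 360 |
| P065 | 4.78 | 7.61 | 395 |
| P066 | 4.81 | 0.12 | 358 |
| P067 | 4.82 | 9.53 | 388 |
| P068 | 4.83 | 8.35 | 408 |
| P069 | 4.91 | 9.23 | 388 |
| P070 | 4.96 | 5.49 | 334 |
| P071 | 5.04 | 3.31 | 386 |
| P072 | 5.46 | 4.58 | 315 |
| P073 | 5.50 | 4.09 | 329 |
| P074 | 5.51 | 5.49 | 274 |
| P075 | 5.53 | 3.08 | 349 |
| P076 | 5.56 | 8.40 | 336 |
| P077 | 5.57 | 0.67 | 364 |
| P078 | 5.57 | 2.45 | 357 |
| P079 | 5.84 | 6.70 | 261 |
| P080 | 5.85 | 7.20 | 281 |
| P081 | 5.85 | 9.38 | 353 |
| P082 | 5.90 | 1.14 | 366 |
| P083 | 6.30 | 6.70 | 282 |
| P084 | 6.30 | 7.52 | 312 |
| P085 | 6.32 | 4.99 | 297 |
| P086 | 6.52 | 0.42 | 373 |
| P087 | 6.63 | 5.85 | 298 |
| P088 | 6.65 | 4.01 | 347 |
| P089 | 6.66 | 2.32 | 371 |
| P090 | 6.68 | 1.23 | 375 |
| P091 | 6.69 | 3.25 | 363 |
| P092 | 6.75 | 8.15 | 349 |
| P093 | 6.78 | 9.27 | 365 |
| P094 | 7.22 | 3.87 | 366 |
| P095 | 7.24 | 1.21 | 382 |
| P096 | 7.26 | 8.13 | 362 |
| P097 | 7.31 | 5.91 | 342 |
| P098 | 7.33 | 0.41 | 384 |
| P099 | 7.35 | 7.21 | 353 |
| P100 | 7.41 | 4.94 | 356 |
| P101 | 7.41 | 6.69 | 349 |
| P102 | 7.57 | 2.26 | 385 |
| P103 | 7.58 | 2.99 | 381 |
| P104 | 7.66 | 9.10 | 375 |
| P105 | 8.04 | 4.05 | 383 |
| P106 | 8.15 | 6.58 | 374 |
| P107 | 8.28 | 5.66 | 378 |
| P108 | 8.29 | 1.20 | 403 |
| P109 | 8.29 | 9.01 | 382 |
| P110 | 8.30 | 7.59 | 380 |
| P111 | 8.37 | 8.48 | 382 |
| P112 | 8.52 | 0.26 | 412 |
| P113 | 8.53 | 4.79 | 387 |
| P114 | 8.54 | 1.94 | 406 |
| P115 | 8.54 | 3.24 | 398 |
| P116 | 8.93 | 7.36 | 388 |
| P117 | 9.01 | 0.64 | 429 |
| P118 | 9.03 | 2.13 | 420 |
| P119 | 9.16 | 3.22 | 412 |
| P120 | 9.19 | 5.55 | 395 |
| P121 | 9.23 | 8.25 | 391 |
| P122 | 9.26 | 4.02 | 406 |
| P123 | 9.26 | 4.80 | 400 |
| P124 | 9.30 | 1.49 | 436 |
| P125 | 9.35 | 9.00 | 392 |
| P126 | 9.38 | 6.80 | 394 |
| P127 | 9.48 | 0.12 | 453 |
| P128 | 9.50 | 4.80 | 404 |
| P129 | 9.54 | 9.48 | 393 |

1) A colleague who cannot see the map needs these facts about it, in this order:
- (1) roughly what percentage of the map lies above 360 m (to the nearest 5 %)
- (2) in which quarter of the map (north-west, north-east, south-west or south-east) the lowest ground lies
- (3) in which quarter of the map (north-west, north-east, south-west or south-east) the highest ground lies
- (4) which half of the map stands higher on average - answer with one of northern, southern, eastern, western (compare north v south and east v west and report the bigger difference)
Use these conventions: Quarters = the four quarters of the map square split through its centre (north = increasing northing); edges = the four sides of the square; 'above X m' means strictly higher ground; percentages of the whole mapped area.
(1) Roughly 80 % of the ground is higher than 360 m.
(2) The lowest ground is in the north-east quarter.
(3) The highest ground is in the south-west quarter.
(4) The western half stands higher on average than the eastern half.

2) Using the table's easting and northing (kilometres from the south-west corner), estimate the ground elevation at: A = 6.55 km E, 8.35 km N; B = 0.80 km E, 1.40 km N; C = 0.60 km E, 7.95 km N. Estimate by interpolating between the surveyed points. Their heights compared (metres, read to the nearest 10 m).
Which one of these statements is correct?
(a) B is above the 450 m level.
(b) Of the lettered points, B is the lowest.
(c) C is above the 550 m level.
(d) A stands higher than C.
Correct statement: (a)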